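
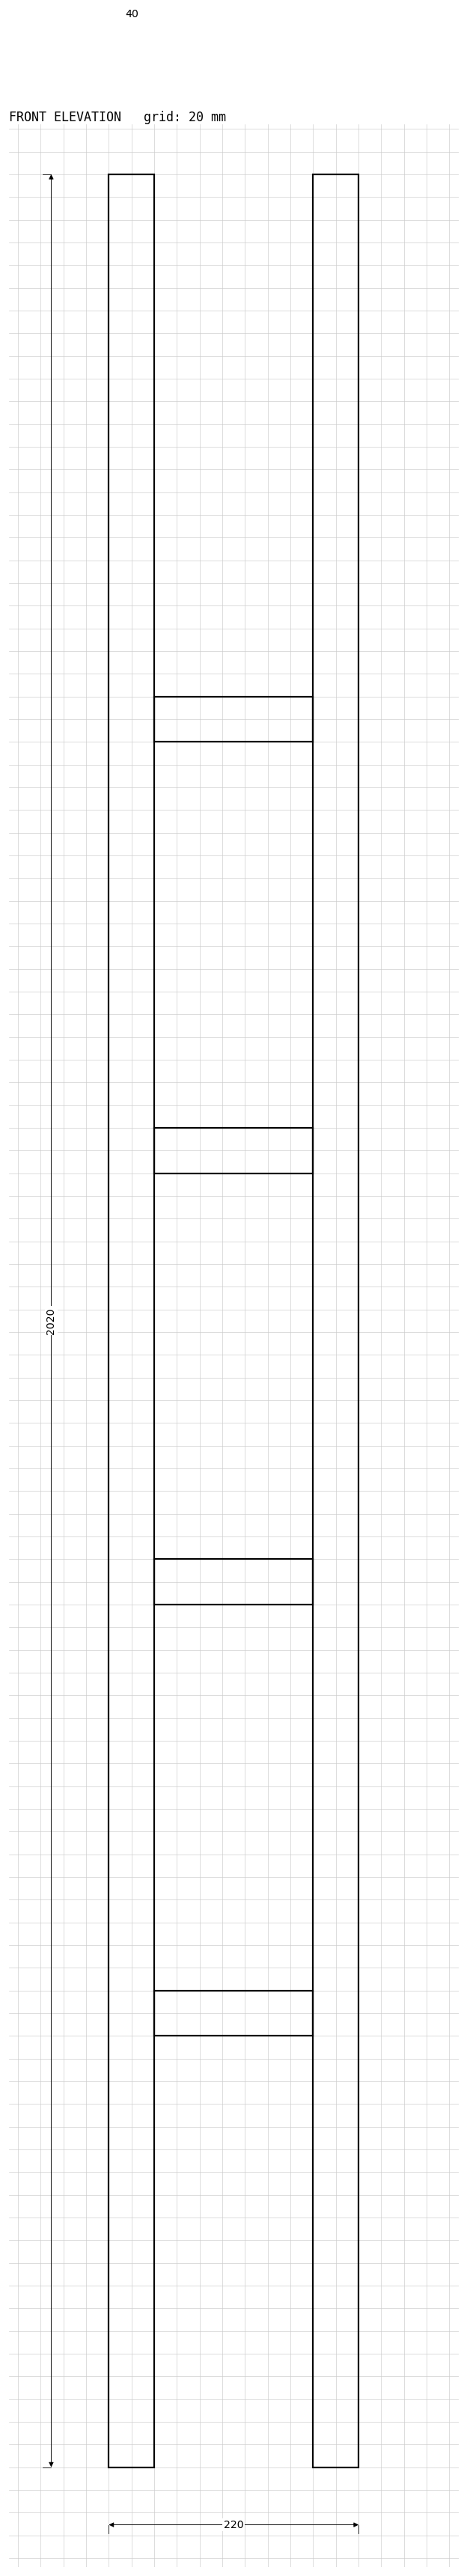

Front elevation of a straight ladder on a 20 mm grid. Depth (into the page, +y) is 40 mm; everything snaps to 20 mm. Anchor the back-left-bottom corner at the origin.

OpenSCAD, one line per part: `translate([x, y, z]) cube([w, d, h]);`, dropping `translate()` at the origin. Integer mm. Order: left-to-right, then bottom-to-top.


cube([40, 40, 2020]);
translate([40, 0, 380]) cube([140, 40, 40]);
translate([40, 0, 760]) cube([140, 40, 40]);
translate([40, 0, 1140]) cube([140, 40, 40]);
translate([40, 0, 1520]) cube([140, 40, 40]);
translate([180, 0, 0]) cube([40, 40, 2020]);


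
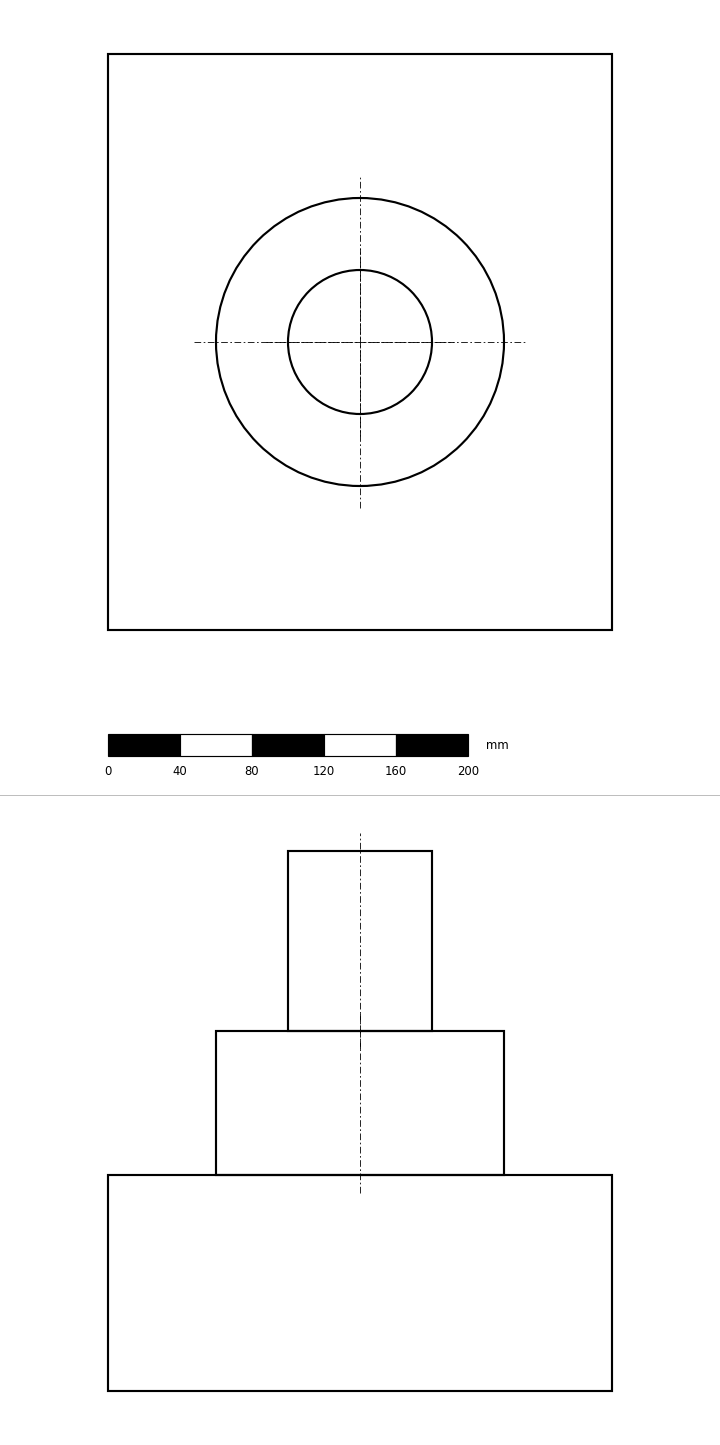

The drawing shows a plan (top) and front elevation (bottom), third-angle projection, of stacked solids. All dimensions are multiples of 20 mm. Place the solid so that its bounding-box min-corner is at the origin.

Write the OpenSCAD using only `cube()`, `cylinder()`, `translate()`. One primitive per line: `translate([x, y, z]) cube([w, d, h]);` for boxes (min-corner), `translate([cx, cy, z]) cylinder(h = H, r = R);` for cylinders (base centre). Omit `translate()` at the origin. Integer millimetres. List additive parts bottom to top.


cube([280, 320, 120]);
translate([140, 160, 120]) cylinder(h = 80, r = 80);
translate([140, 160, 200]) cylinder(h = 100, r = 40);


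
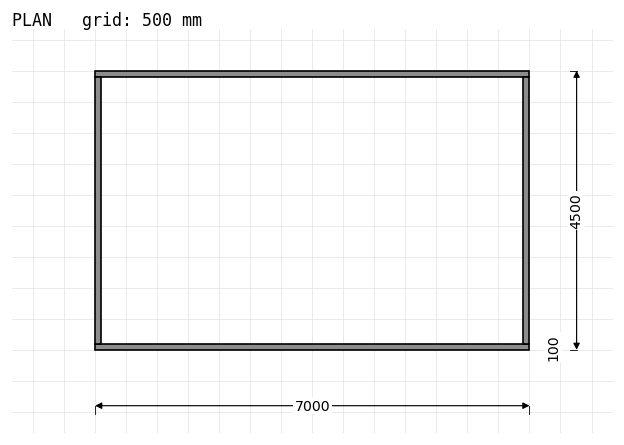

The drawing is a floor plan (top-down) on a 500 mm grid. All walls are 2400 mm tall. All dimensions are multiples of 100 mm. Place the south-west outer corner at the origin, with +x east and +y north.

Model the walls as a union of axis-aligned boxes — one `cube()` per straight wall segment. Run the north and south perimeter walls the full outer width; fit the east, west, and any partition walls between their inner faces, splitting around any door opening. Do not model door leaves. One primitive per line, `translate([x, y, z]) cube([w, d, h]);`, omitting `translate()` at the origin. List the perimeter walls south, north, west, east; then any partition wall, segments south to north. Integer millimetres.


cube([7000, 100, 2400]);
translate([0, 4400, 0]) cube([7000, 100, 2400]);
translate([0, 100, 0]) cube([100, 4300, 2400]);
translate([6900, 100, 0]) cube([100, 4300, 2400]);


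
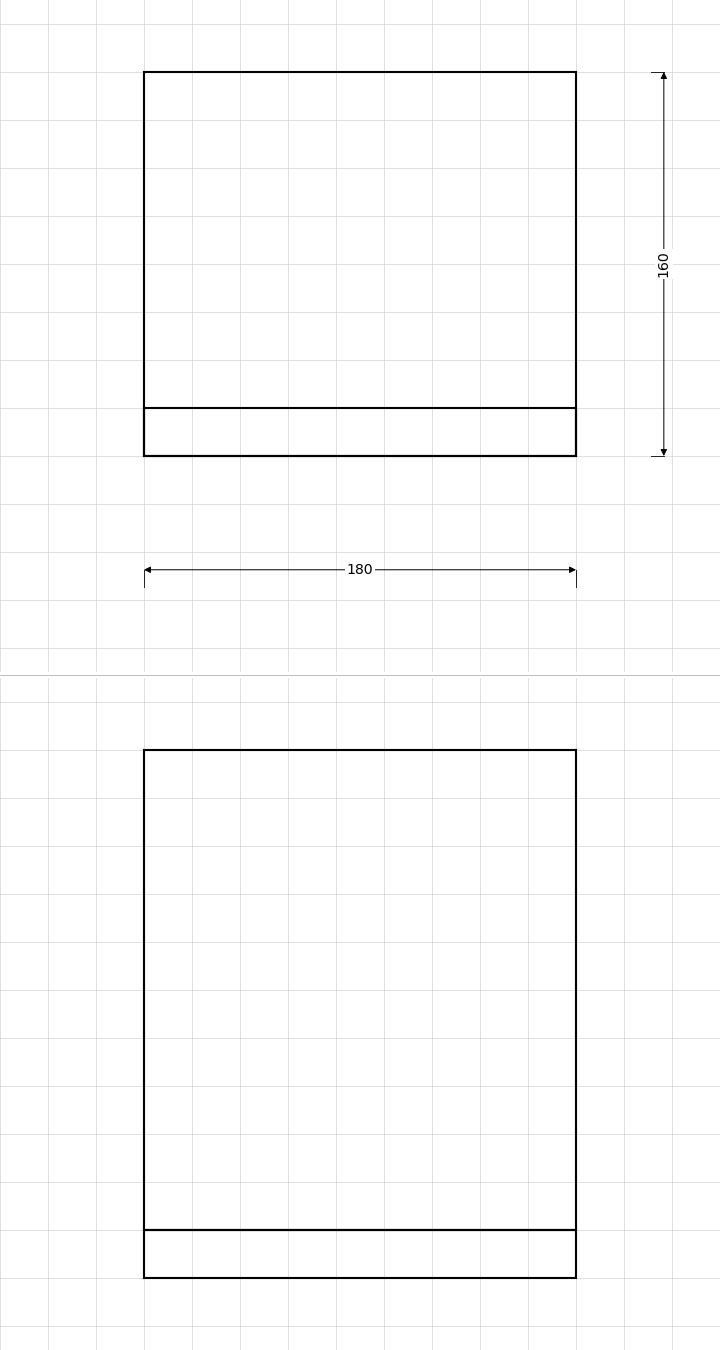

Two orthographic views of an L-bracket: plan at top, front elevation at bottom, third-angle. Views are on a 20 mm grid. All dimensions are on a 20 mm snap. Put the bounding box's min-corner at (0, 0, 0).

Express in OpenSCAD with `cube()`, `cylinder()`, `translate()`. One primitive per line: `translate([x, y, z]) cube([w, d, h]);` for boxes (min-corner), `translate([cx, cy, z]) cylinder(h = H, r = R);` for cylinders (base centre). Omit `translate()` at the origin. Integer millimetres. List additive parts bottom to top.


cube([180, 160, 20]);
translate([0, 0, 20]) cube([180, 20, 200]);


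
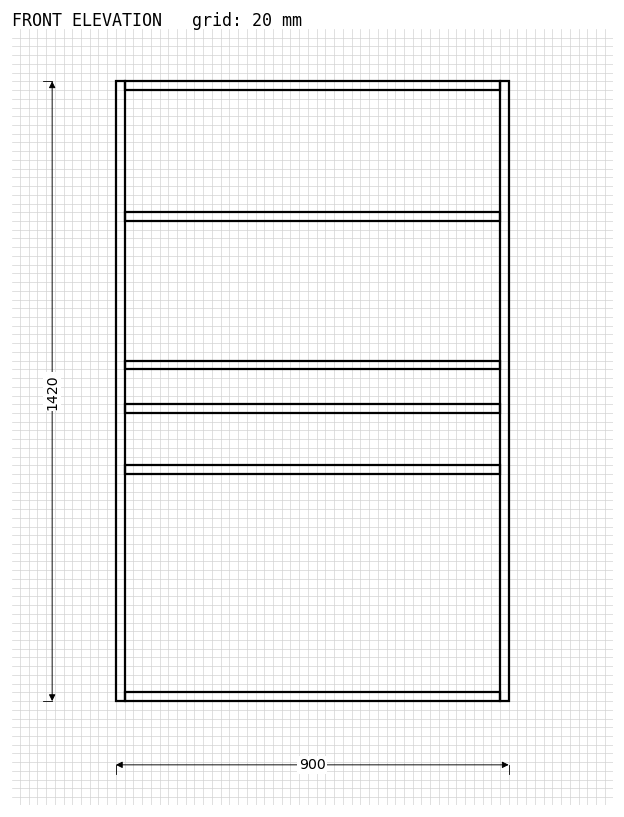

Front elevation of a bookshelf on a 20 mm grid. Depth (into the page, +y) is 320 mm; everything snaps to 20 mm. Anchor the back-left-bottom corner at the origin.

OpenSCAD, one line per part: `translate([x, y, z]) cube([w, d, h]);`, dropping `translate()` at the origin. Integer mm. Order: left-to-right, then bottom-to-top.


cube([20, 320, 1420]);
translate([20, 0, 0]) cube([860, 320, 20]);
translate([20, 0, 520]) cube([860, 320, 20]);
translate([20, 0, 660]) cube([860, 320, 20]);
translate([20, 0, 760]) cube([860, 320, 20]);
translate([20, 0, 1100]) cube([860, 320, 20]);
translate([20, 0, 1400]) cube([860, 320, 20]);
translate([880, 0, 0]) cube([20, 320, 1420]);


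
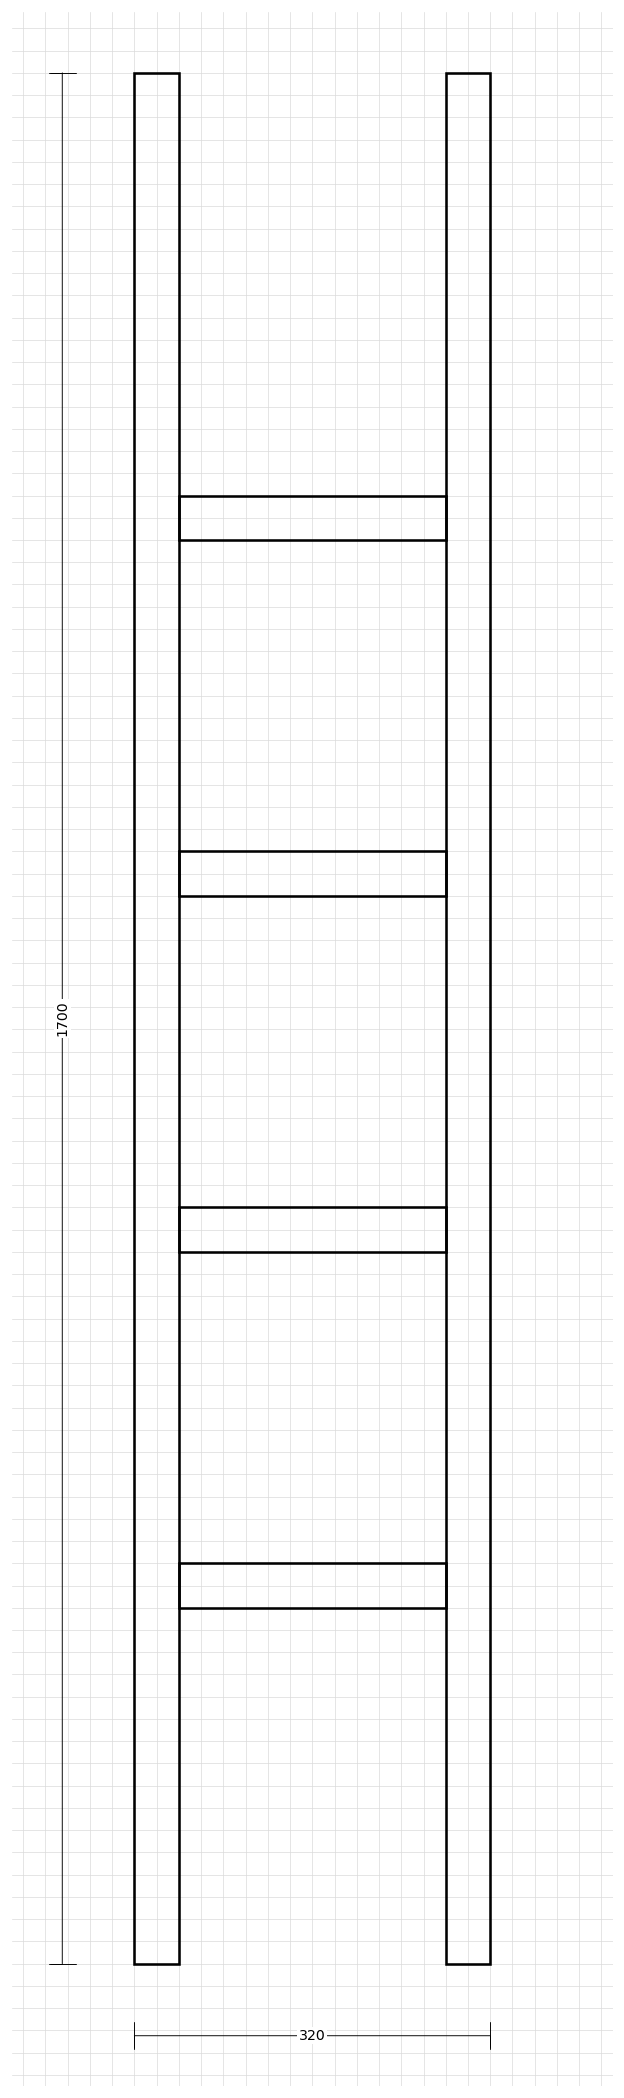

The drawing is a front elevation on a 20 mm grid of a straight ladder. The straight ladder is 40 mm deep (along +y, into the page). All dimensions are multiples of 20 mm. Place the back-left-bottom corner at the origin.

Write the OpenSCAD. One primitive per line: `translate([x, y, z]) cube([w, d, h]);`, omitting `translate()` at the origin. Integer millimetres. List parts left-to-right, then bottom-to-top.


cube([40, 40, 1700]);
translate([40, 0, 320]) cube([240, 40, 40]);
translate([40, 0, 640]) cube([240, 40, 40]);
translate([40, 0, 960]) cube([240, 40, 40]);
translate([40, 0, 1280]) cube([240, 40, 40]);
translate([280, 0, 0]) cube([40, 40, 1700]);


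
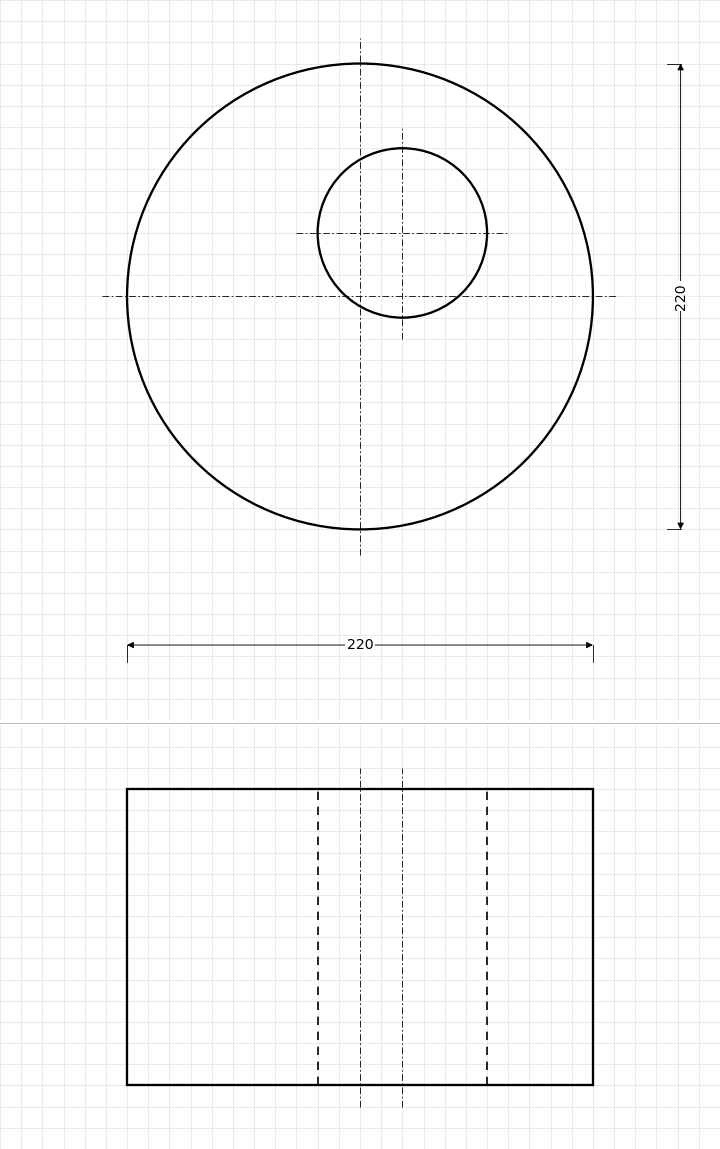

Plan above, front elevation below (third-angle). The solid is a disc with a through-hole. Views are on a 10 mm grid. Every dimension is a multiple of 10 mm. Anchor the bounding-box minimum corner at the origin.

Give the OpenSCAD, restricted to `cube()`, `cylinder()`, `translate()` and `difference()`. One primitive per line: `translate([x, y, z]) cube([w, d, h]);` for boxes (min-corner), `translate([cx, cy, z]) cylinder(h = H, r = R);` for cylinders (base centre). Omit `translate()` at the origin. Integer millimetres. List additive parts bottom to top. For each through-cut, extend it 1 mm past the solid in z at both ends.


difference() {
  translate([110, 110, 0]) cylinder(h = 140, r = 110);
  translate([130, 140, -1]) cylinder(h = 142, r = 40);
}


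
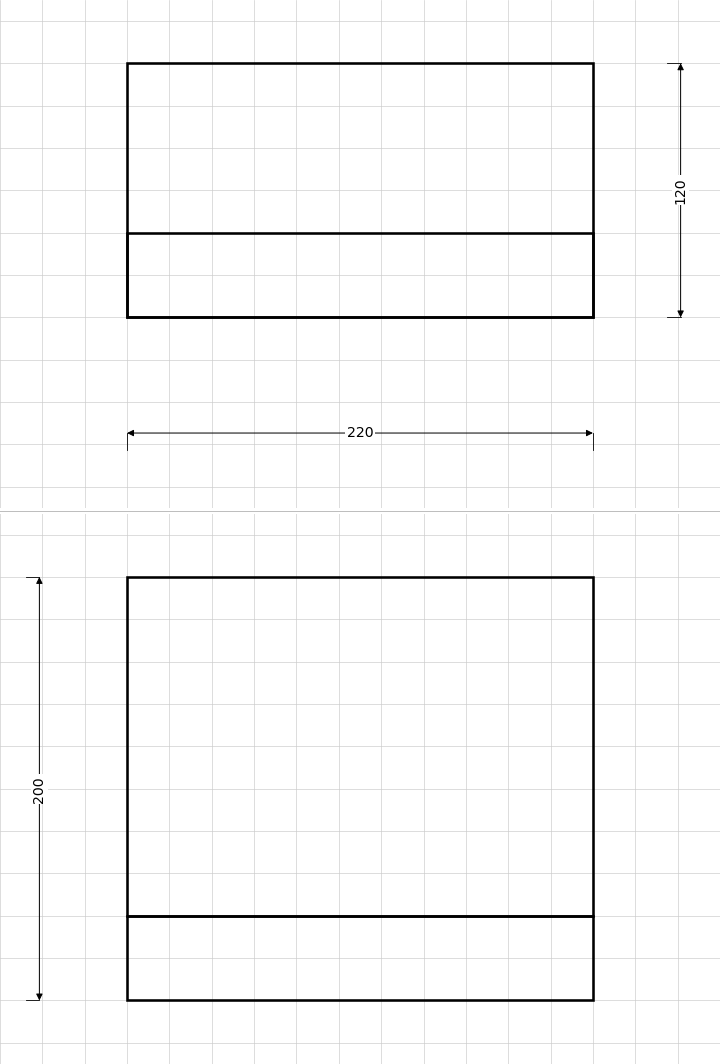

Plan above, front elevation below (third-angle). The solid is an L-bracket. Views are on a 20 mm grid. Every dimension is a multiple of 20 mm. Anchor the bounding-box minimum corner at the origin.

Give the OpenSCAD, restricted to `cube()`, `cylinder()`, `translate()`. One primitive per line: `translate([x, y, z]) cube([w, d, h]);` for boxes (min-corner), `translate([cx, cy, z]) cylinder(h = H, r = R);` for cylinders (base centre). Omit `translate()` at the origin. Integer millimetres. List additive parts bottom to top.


cube([220, 120, 40]);
translate([0, 0, 40]) cube([220, 40, 160]);


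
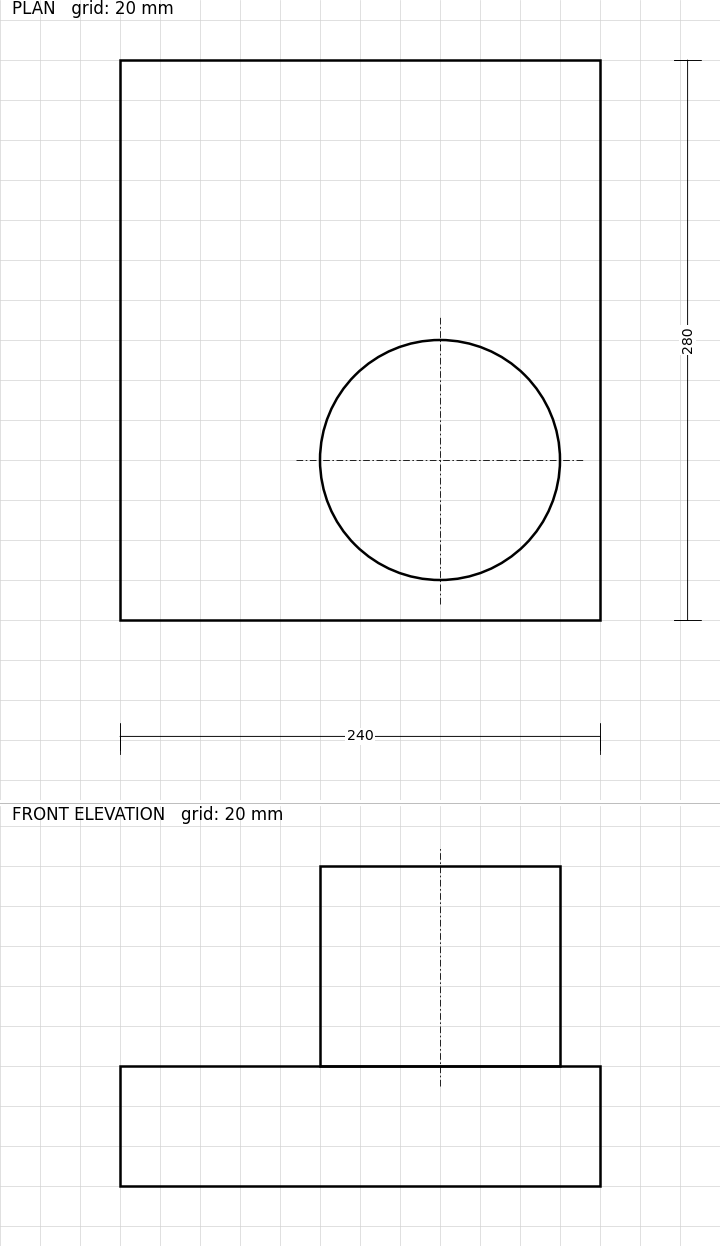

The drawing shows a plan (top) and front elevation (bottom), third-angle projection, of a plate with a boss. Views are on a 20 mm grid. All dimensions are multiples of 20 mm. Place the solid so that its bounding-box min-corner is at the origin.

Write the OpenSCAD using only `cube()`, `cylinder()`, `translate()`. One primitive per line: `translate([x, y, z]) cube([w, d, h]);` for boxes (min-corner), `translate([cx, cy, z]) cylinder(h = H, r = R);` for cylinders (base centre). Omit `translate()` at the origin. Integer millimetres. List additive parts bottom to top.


cube([240, 280, 60]);
translate([160, 80, 60]) cylinder(h = 100, r = 60);


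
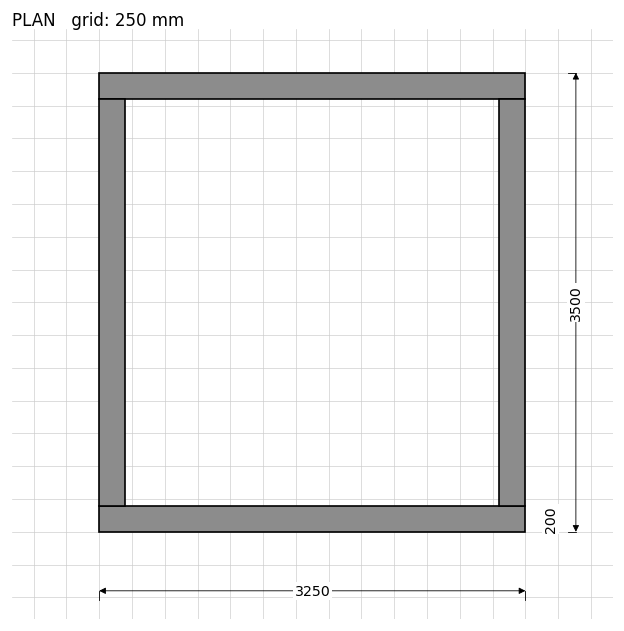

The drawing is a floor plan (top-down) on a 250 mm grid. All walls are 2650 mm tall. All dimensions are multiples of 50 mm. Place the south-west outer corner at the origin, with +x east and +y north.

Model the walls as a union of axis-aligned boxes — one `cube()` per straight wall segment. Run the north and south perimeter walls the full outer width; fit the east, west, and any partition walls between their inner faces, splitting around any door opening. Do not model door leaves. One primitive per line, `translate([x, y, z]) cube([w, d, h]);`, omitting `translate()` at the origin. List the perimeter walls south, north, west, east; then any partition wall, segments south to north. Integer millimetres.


cube([3250, 200, 2650]);
translate([0, 3300, 0]) cube([3250, 200, 2650]);
translate([0, 200, 0]) cube([200, 3100, 2650]);
translate([3050, 200, 0]) cube([200, 3100, 2650]);


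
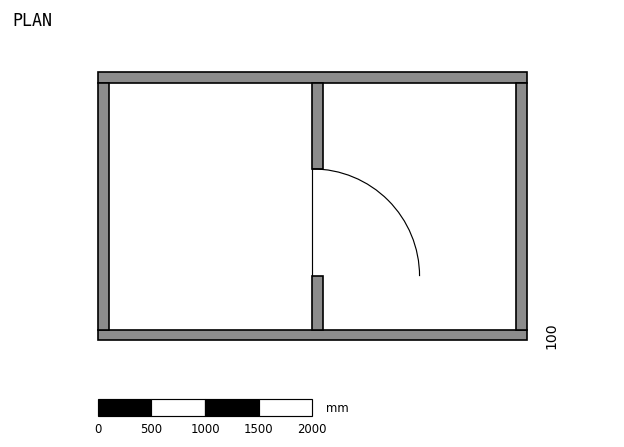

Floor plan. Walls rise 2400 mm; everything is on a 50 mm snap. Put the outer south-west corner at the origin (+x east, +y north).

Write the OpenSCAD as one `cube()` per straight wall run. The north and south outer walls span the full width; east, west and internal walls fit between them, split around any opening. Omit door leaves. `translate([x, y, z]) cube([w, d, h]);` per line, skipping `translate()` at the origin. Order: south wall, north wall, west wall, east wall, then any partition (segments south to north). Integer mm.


cube([4000, 100, 2400]);
translate([0, 2400, 0]) cube([4000, 100, 2400]);
translate([0, 100, 0]) cube([100, 2300, 2400]);
translate([3900, 100, 0]) cube([100, 2300, 2400]);
translate([2000, 100, 0]) cube([100, 500, 2400]);
translate([2000, 1600, 0]) cube([100, 800, 2400]);


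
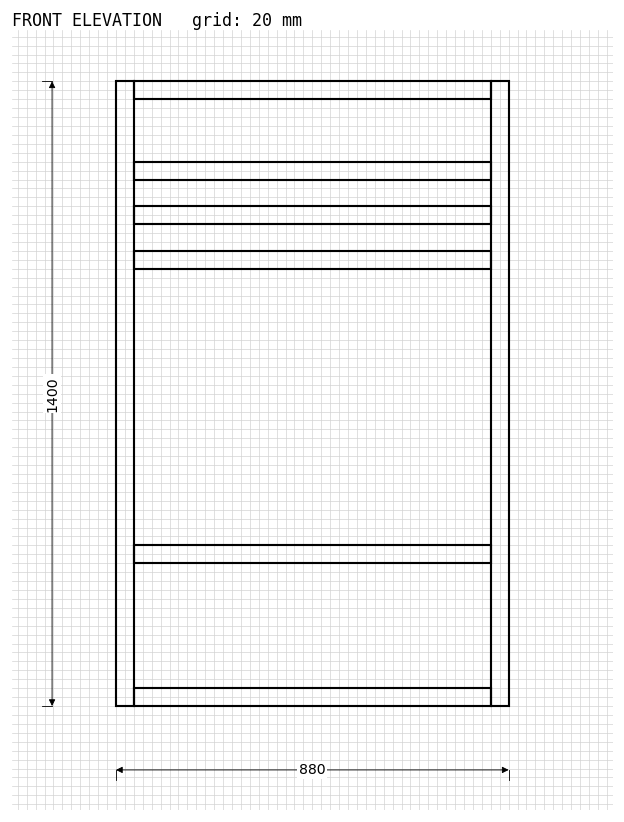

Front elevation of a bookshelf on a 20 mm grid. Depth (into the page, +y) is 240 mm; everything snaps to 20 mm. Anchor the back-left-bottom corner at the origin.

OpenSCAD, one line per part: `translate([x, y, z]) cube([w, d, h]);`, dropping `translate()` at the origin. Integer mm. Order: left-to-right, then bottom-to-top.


cube([40, 240, 1400]);
translate([40, 0, 0]) cube([800, 240, 40]);
translate([40, 0, 320]) cube([800, 240, 40]);
translate([40, 0, 980]) cube([800, 240, 40]);
translate([40, 0, 1080]) cube([800, 240, 40]);
translate([40, 0, 1180]) cube([800, 240, 40]);
translate([40, 0, 1360]) cube([800, 240, 40]);
translate([840, 0, 0]) cube([40, 240, 1400]);


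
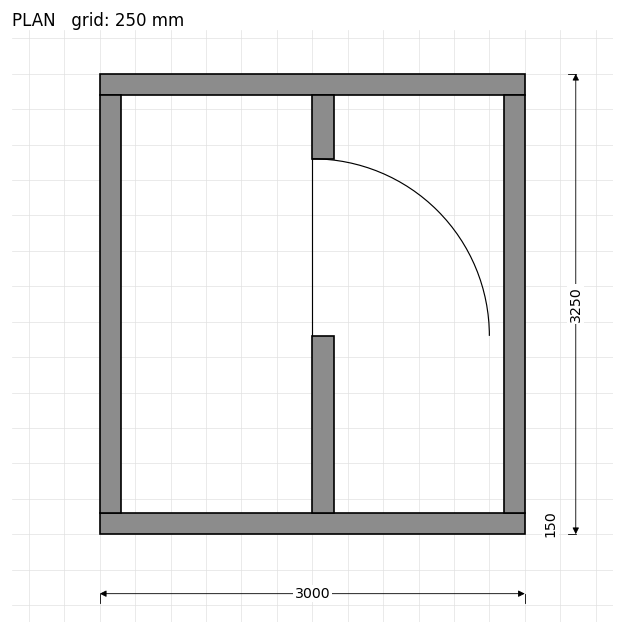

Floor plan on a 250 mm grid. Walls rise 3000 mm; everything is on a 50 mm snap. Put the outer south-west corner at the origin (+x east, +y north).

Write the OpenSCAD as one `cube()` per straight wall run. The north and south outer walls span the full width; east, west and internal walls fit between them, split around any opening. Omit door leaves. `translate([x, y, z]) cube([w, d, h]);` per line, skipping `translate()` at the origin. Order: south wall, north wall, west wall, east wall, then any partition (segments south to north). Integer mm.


cube([3000, 150, 3000]);
translate([0, 3100, 0]) cube([3000, 150, 3000]);
translate([0, 150, 0]) cube([150, 2950, 3000]);
translate([2850, 150, 0]) cube([150, 2950, 3000]);
translate([1500, 150, 0]) cube([150, 1250, 3000]);
translate([1500, 2650, 0]) cube([150, 450, 3000]);


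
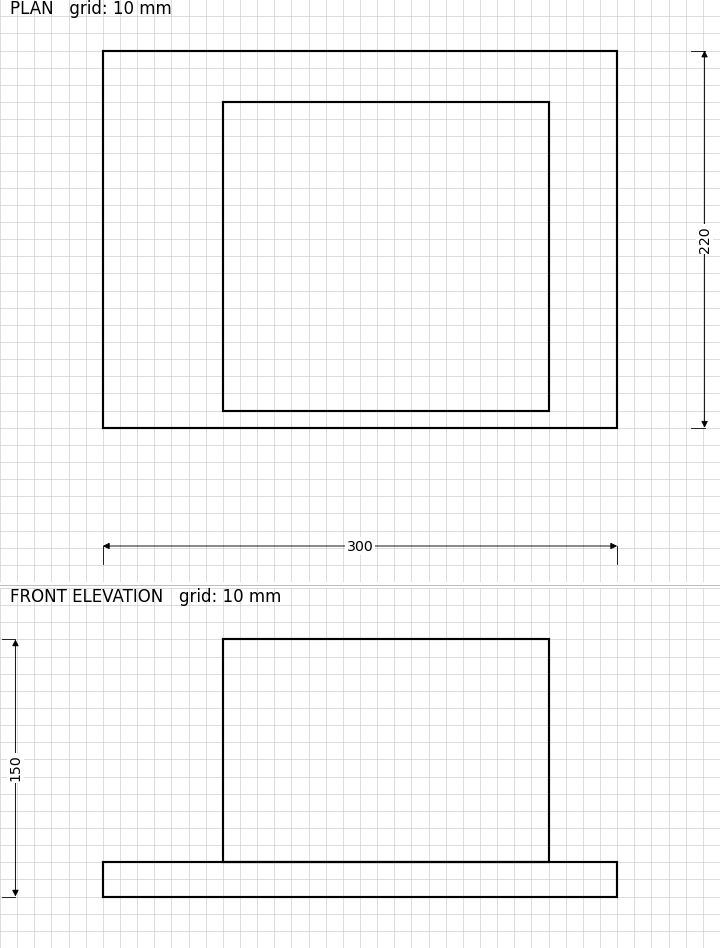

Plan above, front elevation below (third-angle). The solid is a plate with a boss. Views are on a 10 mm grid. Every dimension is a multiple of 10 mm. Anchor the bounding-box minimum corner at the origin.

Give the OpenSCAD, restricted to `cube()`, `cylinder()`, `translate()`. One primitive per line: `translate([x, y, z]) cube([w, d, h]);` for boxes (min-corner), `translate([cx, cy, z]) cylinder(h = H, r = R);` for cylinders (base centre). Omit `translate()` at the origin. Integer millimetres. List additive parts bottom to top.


cube([300, 220, 20]);
translate([70, 10, 20]) cube([190, 180, 130]);


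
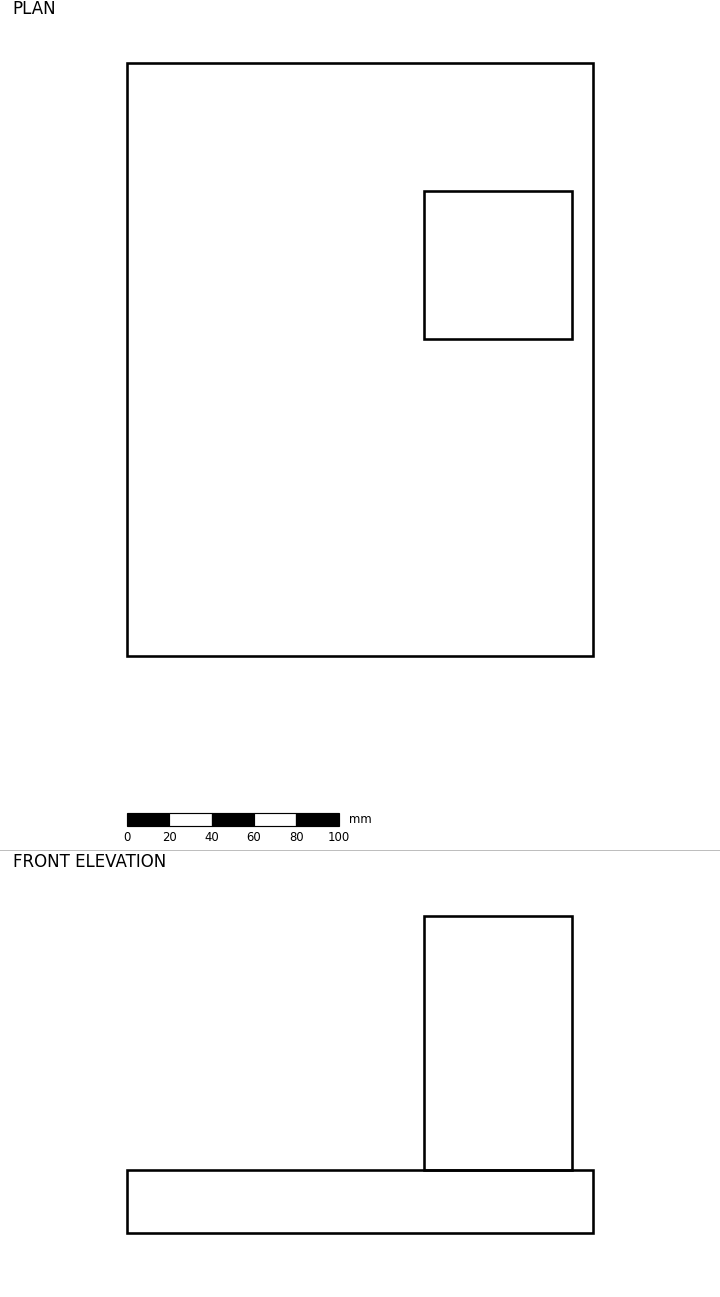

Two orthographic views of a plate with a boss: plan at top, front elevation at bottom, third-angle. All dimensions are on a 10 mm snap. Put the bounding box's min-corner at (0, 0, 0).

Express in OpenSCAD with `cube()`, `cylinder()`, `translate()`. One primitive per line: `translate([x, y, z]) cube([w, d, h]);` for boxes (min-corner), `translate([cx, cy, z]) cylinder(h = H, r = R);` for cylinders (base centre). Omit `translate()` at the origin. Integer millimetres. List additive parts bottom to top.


cube([220, 280, 30]);
translate([140, 150, 30]) cube([70, 70, 120]);


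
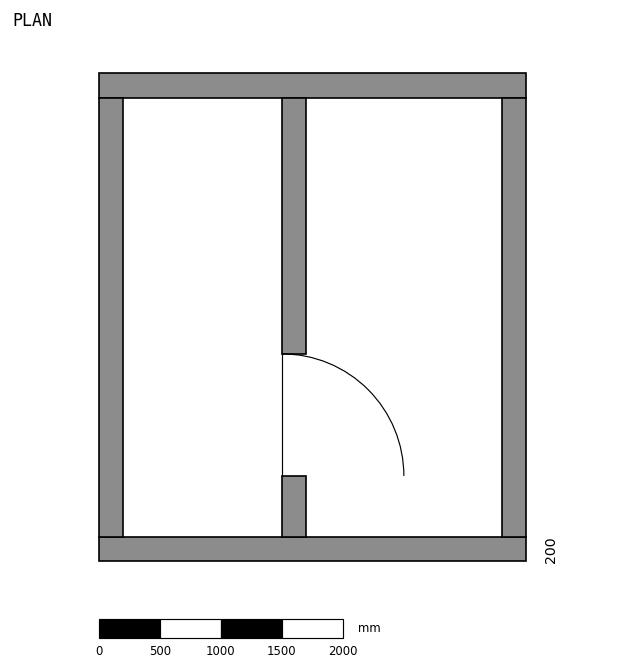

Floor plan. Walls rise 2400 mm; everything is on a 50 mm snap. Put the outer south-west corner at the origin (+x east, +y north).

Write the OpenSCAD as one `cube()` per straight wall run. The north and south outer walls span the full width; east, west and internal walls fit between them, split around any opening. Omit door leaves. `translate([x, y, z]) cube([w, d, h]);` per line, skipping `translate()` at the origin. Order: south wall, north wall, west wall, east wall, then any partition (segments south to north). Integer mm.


cube([3500, 200, 2400]);
translate([0, 3800, 0]) cube([3500, 200, 2400]);
translate([0, 200, 0]) cube([200, 3600, 2400]);
translate([3300, 200, 0]) cube([200, 3600, 2400]);
translate([1500, 200, 0]) cube([200, 500, 2400]);
translate([1500, 1700, 0]) cube([200, 2100, 2400]);


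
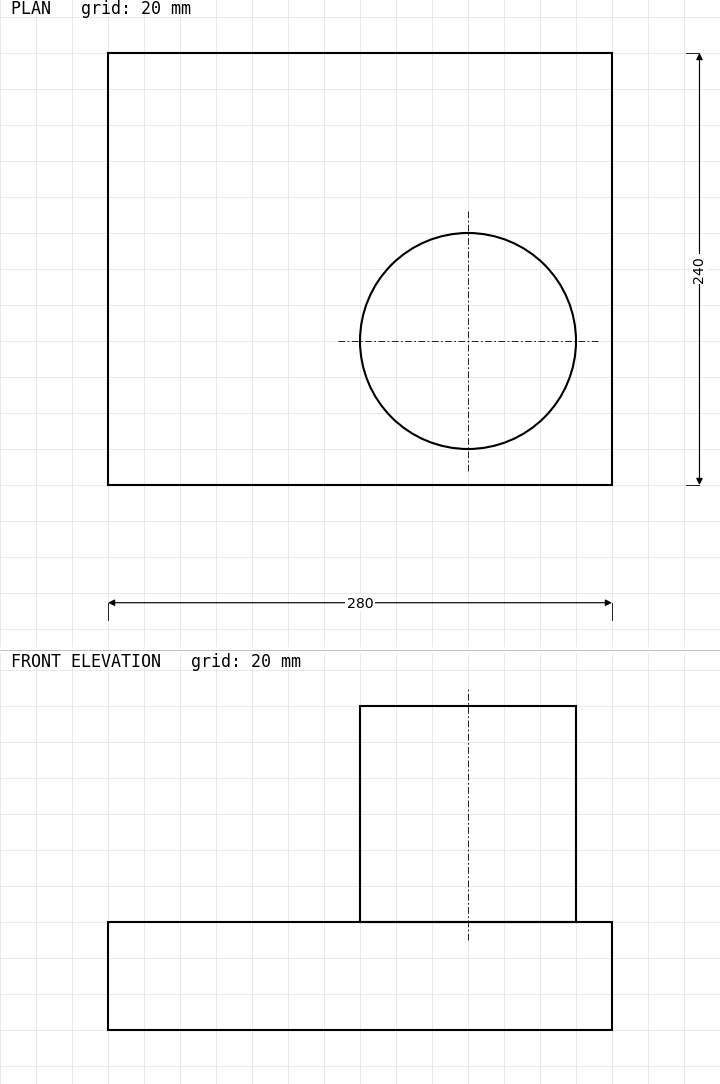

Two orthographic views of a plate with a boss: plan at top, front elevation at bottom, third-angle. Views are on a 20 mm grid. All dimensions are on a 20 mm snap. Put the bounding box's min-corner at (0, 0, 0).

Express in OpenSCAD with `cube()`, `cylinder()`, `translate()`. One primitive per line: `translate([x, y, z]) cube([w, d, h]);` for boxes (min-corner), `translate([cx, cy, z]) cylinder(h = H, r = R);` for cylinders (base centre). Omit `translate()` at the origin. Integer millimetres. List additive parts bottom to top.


cube([280, 240, 60]);
translate([200, 80, 60]) cylinder(h = 120, r = 60);


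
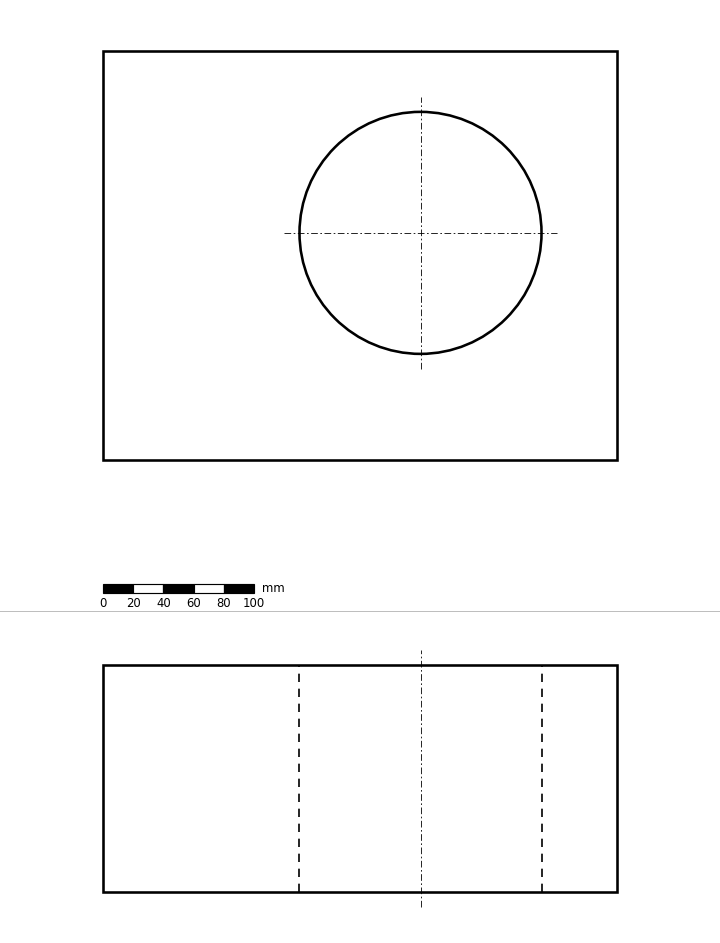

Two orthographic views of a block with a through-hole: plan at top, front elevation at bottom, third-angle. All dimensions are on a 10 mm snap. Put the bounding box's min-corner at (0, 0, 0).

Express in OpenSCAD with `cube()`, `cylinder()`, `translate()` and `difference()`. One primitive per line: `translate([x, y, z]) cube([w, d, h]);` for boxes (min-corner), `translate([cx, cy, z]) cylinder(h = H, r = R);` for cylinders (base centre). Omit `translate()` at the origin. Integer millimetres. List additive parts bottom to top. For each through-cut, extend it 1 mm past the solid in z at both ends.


difference() {
  cube([340, 270, 150]);
  translate([210, 150, -1]) cylinder(h = 152, r = 80);
}


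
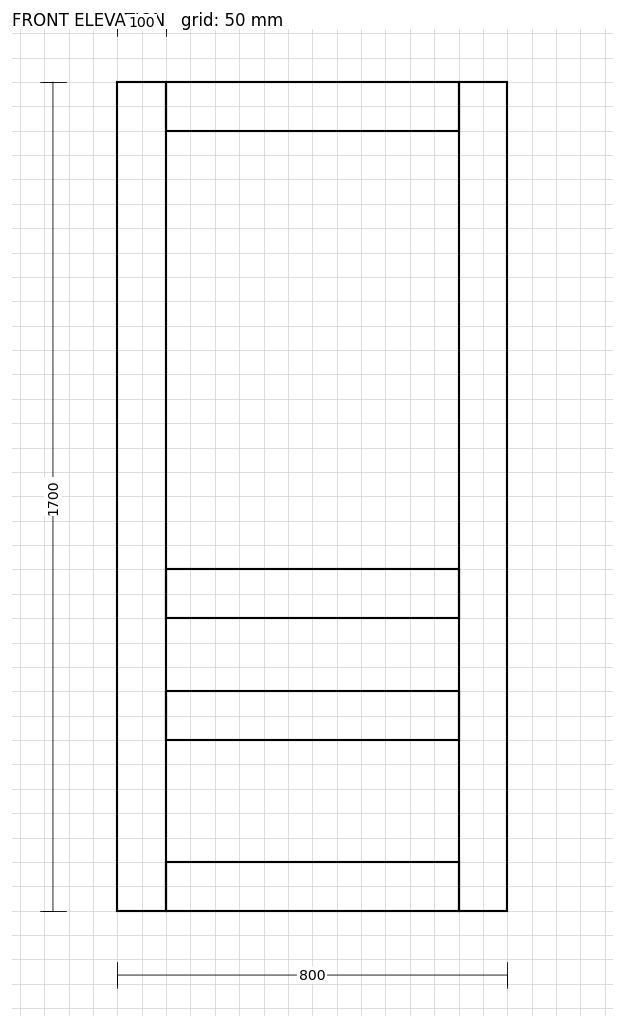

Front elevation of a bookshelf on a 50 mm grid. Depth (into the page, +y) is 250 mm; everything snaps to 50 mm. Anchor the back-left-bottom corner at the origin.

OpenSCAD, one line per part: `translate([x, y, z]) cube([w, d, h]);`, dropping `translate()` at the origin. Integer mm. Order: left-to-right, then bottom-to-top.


cube([100, 250, 1700]);
translate([100, 0, 0]) cube([600, 250, 100]);
translate([100, 0, 350]) cube([600, 250, 100]);
translate([100, 0, 600]) cube([600, 250, 100]);
translate([100, 0, 1600]) cube([600, 250, 100]);
translate([700, 0, 0]) cube([100, 250, 1700]);


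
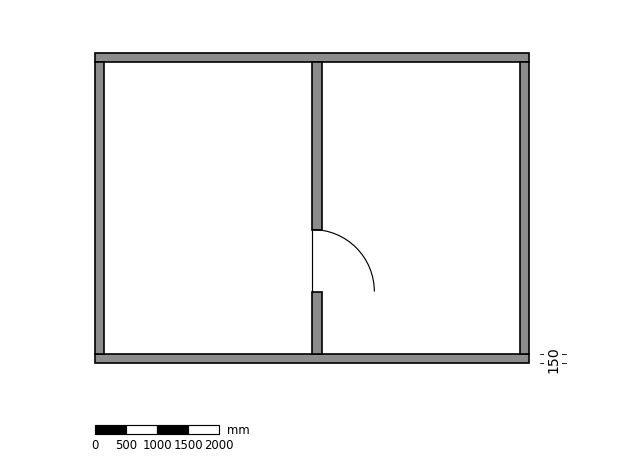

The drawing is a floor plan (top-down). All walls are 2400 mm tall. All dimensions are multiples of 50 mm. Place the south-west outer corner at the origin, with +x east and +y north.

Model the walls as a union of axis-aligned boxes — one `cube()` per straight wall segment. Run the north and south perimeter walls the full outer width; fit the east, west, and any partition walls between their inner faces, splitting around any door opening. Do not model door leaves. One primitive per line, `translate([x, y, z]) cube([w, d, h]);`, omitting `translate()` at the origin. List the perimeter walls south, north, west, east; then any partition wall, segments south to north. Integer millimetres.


cube([7000, 150, 2400]);
translate([0, 4850, 0]) cube([7000, 150, 2400]);
translate([0, 150, 0]) cube([150, 4700, 2400]);
translate([6850, 150, 0]) cube([150, 4700, 2400]);
translate([3500, 150, 0]) cube([150, 1000, 2400]);
translate([3500, 2150, 0]) cube([150, 2700, 2400]);


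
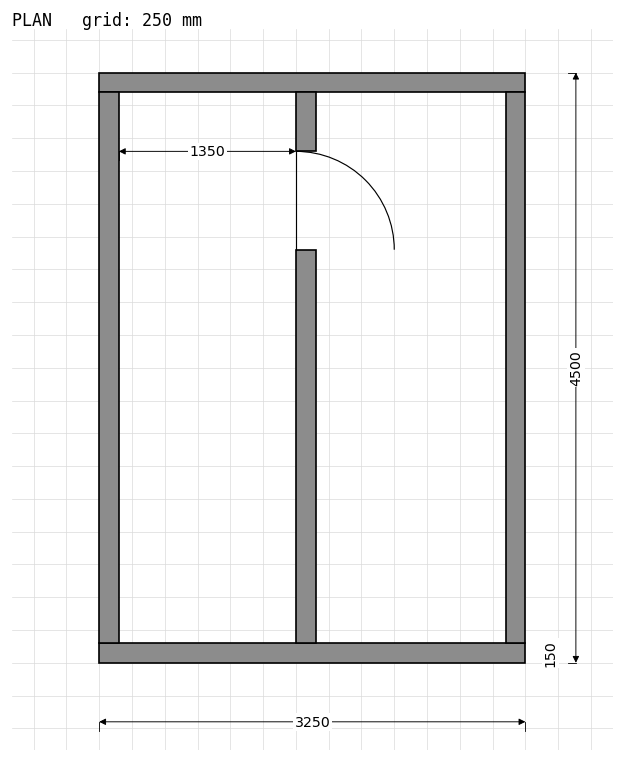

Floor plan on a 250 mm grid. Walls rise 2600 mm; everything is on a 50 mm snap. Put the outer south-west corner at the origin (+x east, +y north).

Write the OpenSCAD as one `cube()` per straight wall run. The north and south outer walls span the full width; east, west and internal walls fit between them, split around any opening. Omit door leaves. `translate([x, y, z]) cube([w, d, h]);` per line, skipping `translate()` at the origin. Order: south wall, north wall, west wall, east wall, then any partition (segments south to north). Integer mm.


cube([3250, 150, 2600]);
translate([0, 4350, 0]) cube([3250, 150, 2600]);
translate([0, 150, 0]) cube([150, 4200, 2600]);
translate([3100, 150, 0]) cube([150, 4200, 2600]);
translate([1500, 150, 0]) cube([150, 3000, 2600]);
translate([1500, 3900, 0]) cube([150, 450, 2600]);


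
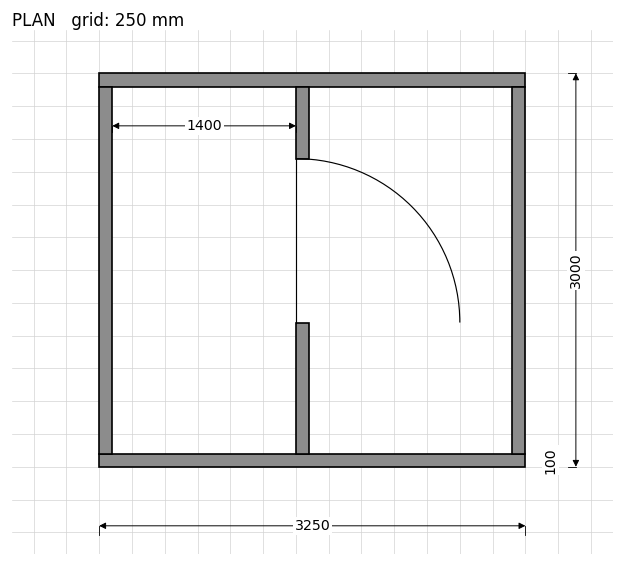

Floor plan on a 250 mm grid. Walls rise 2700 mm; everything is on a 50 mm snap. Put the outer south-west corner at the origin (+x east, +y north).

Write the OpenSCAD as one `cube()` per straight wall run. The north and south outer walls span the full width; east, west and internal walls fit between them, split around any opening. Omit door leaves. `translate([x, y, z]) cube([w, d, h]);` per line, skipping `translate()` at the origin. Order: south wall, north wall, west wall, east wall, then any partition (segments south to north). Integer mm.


cube([3250, 100, 2700]);
translate([0, 2900, 0]) cube([3250, 100, 2700]);
translate([0, 100, 0]) cube([100, 2800, 2700]);
translate([3150, 100, 0]) cube([100, 2800, 2700]);
translate([1500, 100, 0]) cube([100, 1000, 2700]);
translate([1500, 2350, 0]) cube([100, 550, 2700]);


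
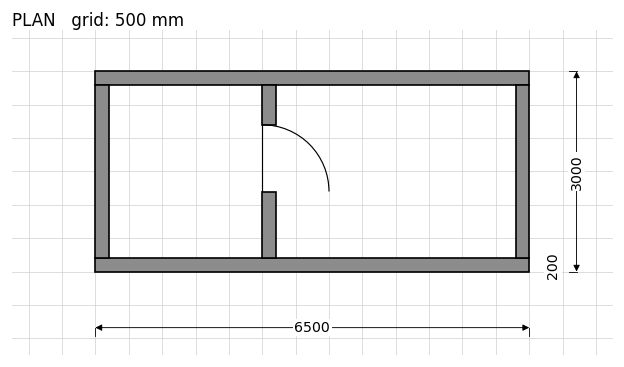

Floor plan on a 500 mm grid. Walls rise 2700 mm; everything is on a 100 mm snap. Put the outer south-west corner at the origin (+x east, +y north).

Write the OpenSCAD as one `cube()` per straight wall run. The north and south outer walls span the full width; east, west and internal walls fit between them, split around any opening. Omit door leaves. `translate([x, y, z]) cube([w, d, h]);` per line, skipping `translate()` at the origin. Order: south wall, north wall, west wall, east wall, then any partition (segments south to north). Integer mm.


cube([6500, 200, 2700]);
translate([0, 2800, 0]) cube([6500, 200, 2700]);
translate([0, 200, 0]) cube([200, 2600, 2700]);
translate([6300, 200, 0]) cube([200, 2600, 2700]);
translate([2500, 200, 0]) cube([200, 1000, 2700]);
translate([2500, 2200, 0]) cube([200, 600, 2700]);


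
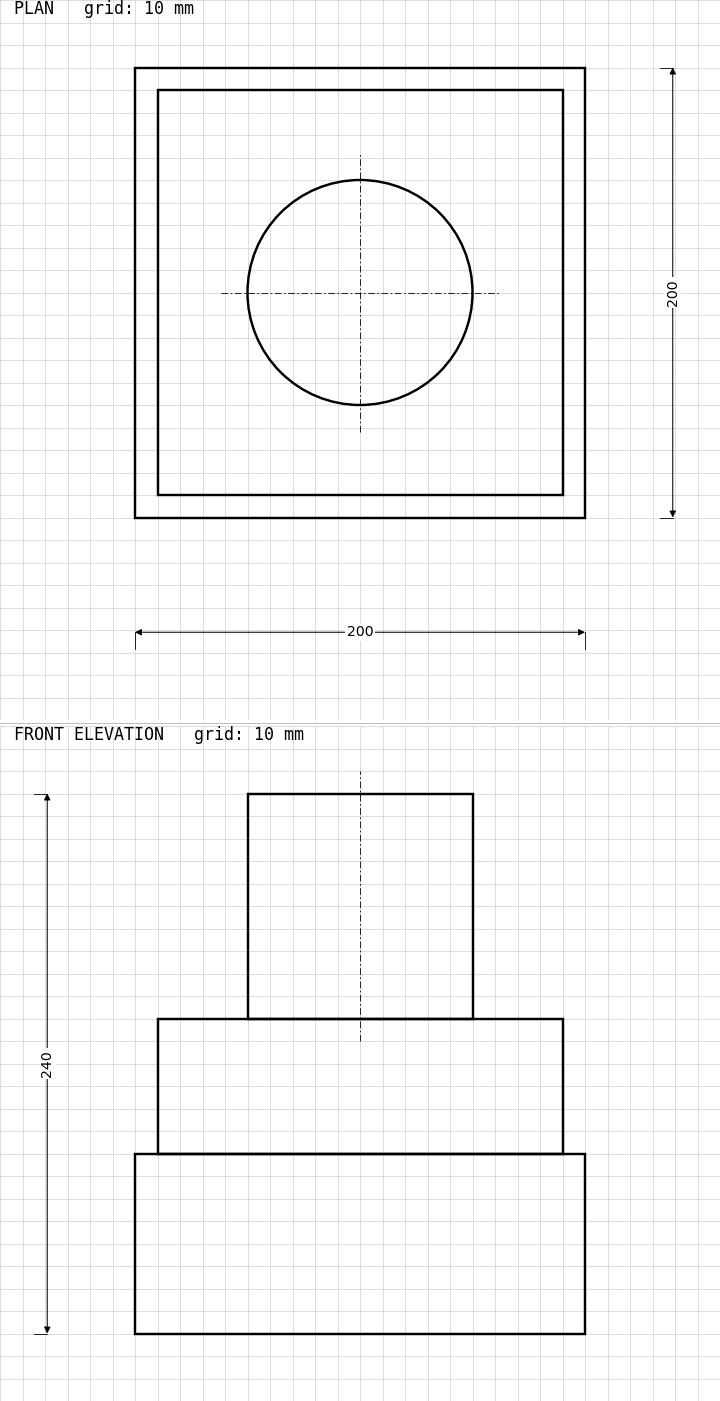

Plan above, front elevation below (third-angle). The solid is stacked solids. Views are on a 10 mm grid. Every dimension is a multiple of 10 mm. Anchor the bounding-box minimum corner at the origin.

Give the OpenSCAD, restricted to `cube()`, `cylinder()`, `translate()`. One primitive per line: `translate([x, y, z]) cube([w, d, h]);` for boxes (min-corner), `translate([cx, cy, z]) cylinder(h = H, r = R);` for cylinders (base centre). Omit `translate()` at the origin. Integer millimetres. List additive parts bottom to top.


cube([200, 200, 80]);
translate([10, 10, 80]) cube([180, 180, 60]);
translate([100, 100, 140]) cylinder(h = 100, r = 50);


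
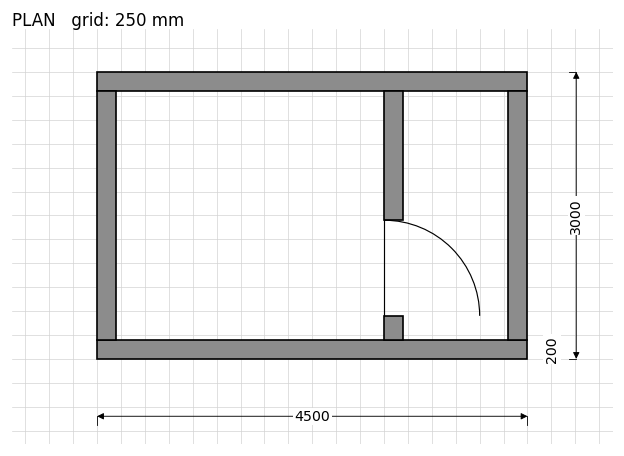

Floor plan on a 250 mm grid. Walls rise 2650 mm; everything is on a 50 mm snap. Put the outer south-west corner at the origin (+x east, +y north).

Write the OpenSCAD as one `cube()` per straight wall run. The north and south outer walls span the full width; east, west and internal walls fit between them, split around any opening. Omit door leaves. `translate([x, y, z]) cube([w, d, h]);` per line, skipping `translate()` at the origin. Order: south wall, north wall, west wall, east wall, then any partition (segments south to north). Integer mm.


cube([4500, 200, 2650]);
translate([0, 2800, 0]) cube([4500, 200, 2650]);
translate([0, 200, 0]) cube([200, 2600, 2650]);
translate([4300, 200, 0]) cube([200, 2600, 2650]);
translate([3000, 200, 0]) cube([200, 250, 2650]);
translate([3000, 1450, 0]) cube([200, 1350, 2650]);


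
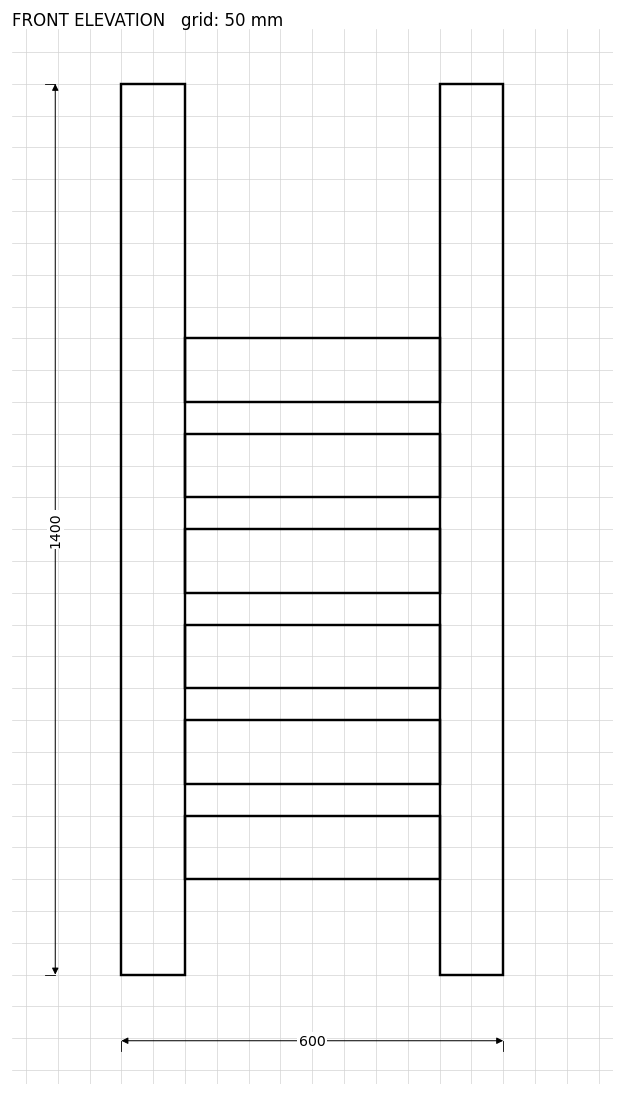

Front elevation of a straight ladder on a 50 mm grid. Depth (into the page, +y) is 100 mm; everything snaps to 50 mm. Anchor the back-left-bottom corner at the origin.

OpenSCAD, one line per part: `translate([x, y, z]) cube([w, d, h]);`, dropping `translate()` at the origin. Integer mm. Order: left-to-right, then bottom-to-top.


cube([100, 100, 1400]);
translate([100, 0, 150]) cube([400, 100, 100]);
translate([100, 0, 300]) cube([400, 100, 100]);
translate([100, 0, 450]) cube([400, 100, 100]);
translate([100, 0, 600]) cube([400, 100, 100]);
translate([100, 0, 750]) cube([400, 100, 100]);
translate([100, 0, 900]) cube([400, 100, 100]);
translate([500, 0, 0]) cube([100, 100, 1400]);


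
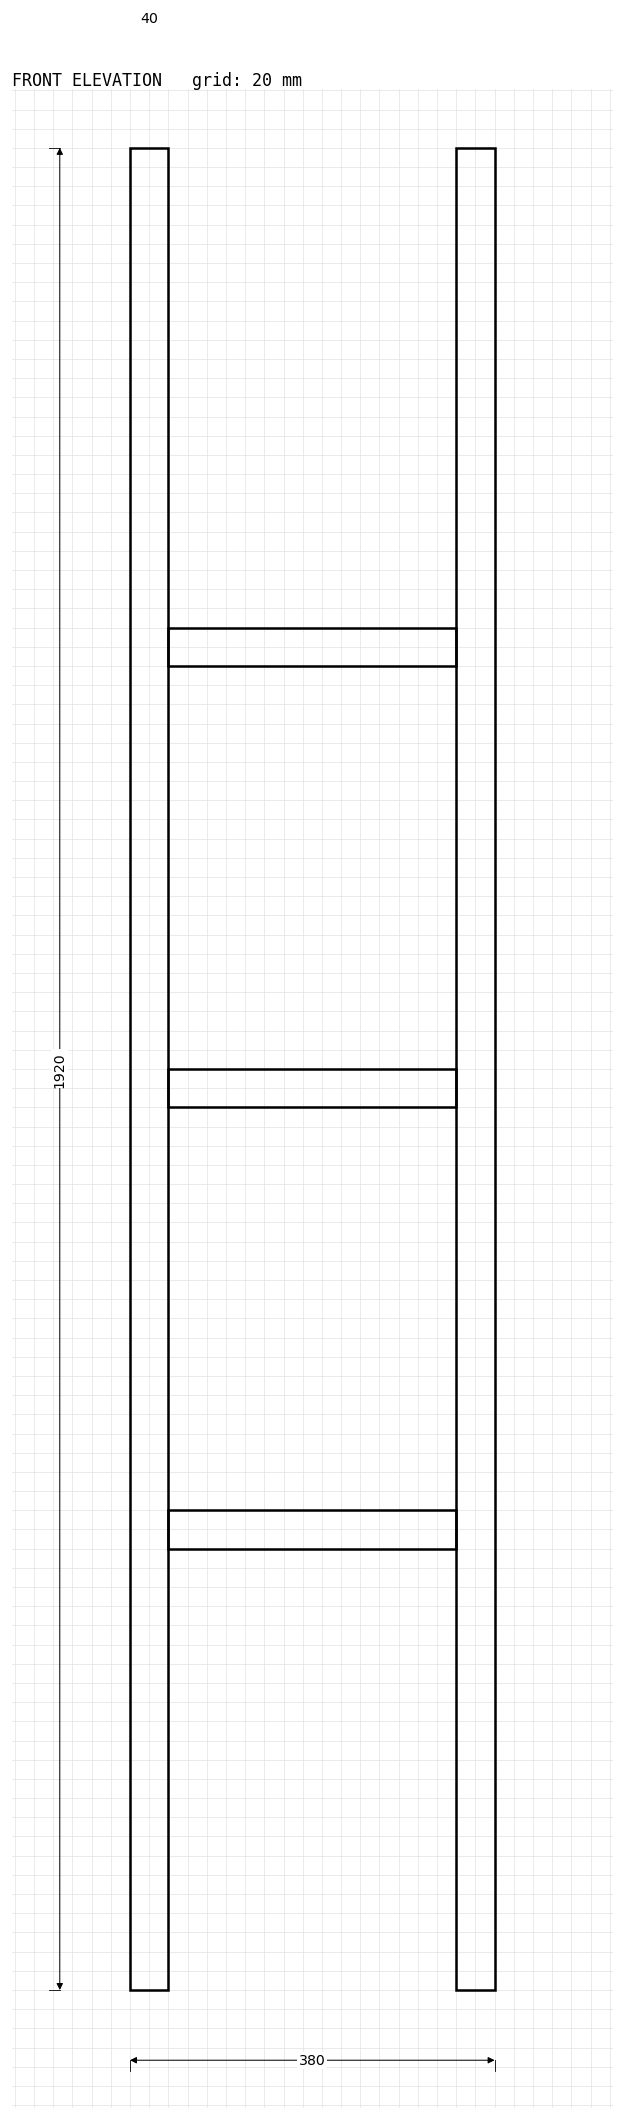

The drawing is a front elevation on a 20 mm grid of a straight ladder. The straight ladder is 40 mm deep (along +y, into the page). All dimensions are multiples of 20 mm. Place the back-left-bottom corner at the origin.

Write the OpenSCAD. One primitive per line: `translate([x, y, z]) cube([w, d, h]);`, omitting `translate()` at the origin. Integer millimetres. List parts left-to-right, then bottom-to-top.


cube([40, 40, 1920]);
translate([40, 0, 460]) cube([300, 40, 40]);
translate([40, 0, 920]) cube([300, 40, 40]);
translate([40, 0, 1380]) cube([300, 40, 40]);
translate([340, 0, 0]) cube([40, 40, 1920]);


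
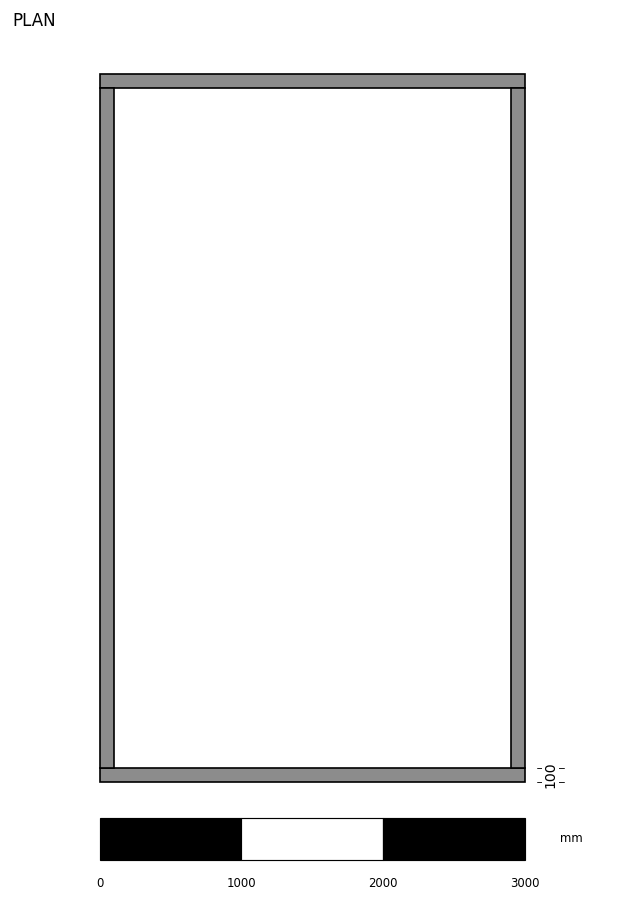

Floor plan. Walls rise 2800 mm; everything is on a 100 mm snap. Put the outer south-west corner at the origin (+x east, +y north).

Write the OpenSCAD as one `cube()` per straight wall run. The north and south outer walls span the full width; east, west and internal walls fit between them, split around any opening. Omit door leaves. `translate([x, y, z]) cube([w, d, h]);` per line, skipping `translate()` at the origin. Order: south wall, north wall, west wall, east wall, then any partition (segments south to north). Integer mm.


cube([3000, 100, 2800]);
translate([0, 4900, 0]) cube([3000, 100, 2800]);
translate([0, 100, 0]) cube([100, 4800, 2800]);
translate([2900, 100, 0]) cube([100, 4800, 2800]);


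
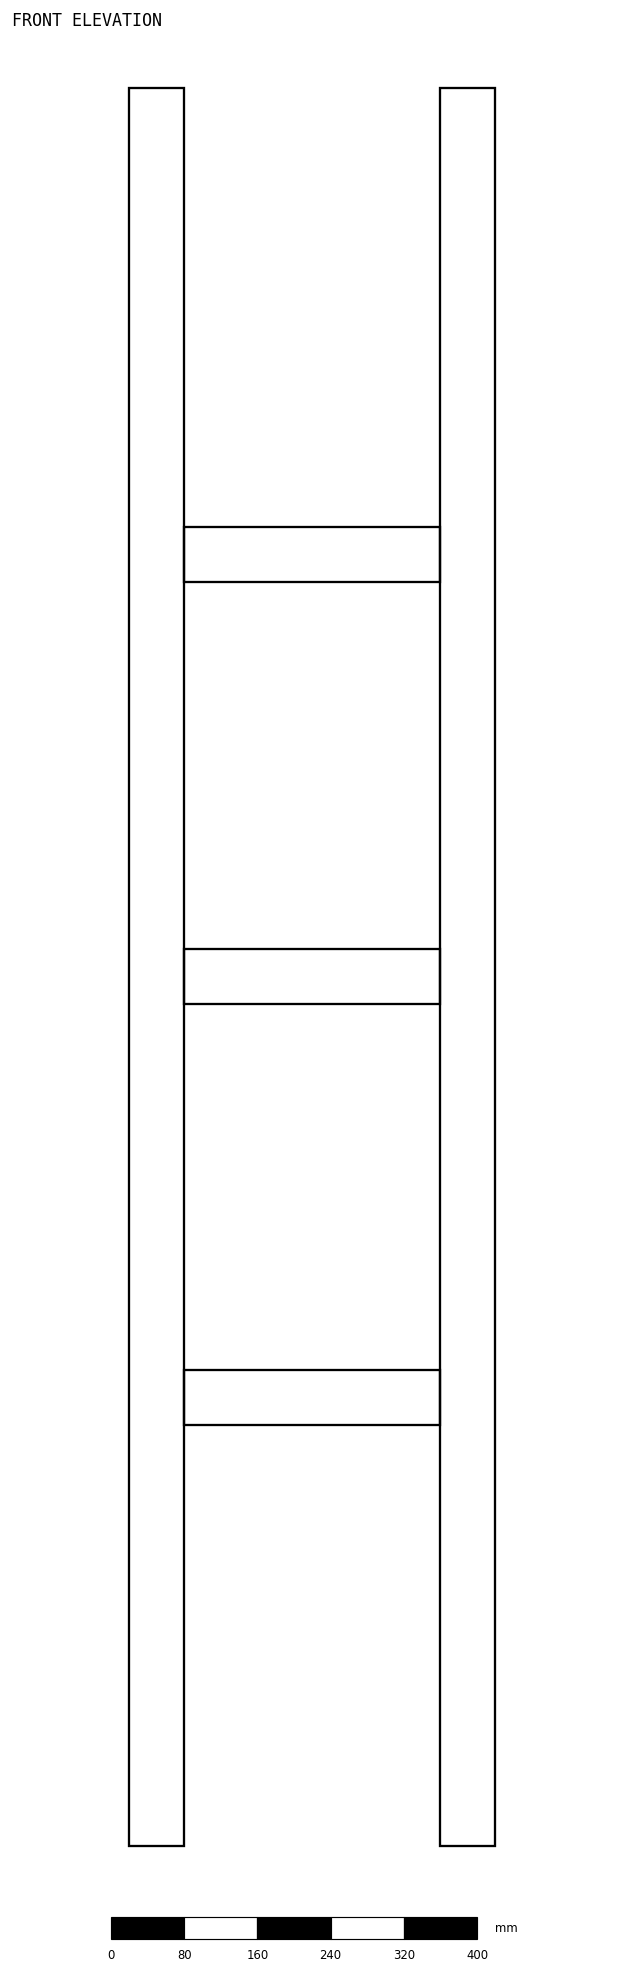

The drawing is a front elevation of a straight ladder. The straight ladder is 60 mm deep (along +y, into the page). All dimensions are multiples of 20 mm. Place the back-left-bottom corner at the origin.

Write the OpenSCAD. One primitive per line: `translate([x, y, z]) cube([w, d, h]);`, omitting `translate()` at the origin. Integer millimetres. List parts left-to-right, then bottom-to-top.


cube([60, 60, 1920]);
translate([60, 0, 460]) cube([280, 60, 60]);
translate([60, 0, 920]) cube([280, 60, 60]);
translate([60, 0, 1380]) cube([280, 60, 60]);
translate([340, 0, 0]) cube([60, 60, 1920]);


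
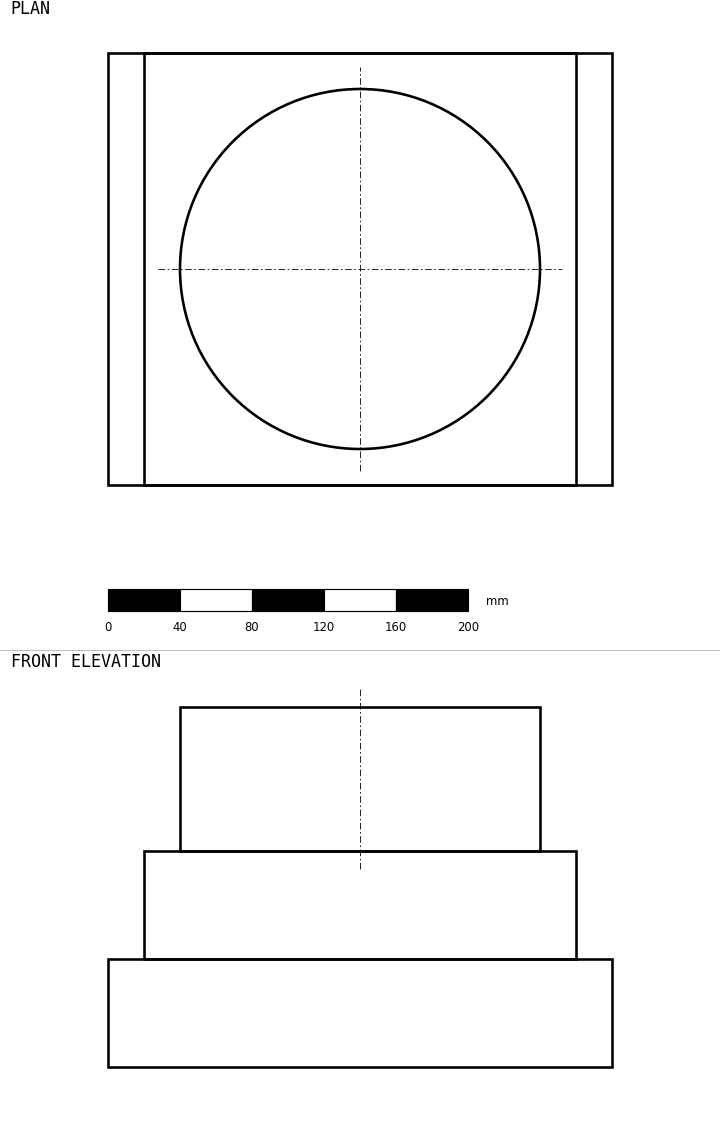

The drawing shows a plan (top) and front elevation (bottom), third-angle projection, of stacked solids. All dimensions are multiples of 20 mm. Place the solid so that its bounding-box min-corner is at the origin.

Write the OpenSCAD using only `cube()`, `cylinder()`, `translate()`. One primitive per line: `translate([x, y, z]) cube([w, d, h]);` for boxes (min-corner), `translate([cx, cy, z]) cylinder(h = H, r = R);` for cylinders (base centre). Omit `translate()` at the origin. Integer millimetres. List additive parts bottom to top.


cube([280, 240, 60]);
translate([20, 0, 60]) cube([240, 240, 60]);
translate([140, 120, 120]) cylinder(h = 80, r = 100);


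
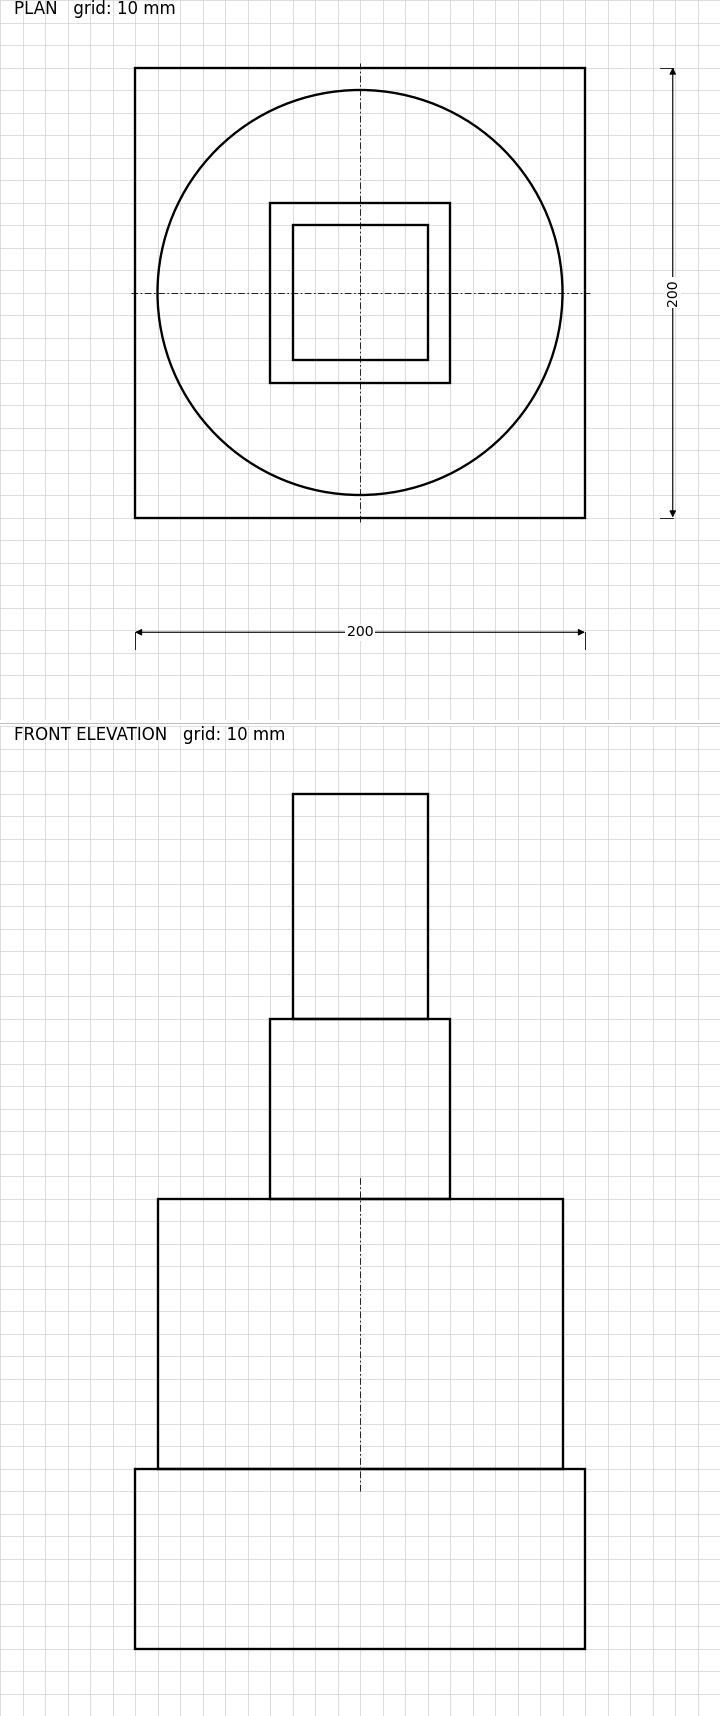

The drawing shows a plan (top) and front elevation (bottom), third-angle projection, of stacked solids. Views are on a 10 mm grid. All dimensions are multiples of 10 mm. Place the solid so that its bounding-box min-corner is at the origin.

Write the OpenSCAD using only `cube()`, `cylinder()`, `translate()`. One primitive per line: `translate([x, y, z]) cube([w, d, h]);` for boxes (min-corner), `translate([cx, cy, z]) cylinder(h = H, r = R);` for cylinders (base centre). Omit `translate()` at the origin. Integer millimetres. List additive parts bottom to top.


cube([200, 200, 80]);
translate([100, 100, 80]) cylinder(h = 120, r = 90);
translate([60, 60, 200]) cube([80, 80, 80]);
translate([70, 70, 280]) cube([60, 60, 100]);


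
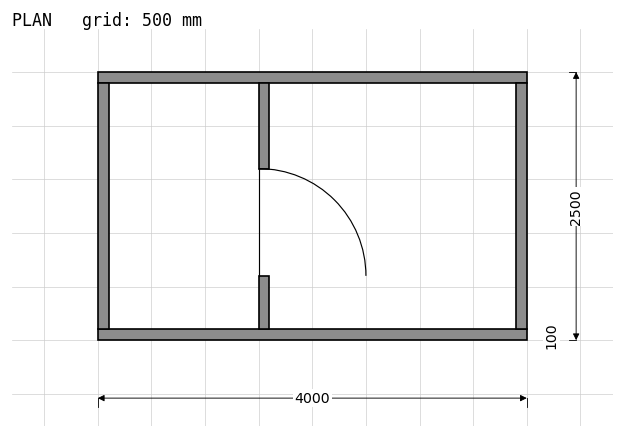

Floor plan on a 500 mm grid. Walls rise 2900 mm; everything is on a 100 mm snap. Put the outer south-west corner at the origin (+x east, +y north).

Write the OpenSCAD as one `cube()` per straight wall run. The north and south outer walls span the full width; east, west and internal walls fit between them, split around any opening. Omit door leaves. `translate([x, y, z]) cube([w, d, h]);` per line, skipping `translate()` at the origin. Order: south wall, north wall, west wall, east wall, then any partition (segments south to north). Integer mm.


cube([4000, 100, 2900]);
translate([0, 2400, 0]) cube([4000, 100, 2900]);
translate([0, 100, 0]) cube([100, 2300, 2900]);
translate([3900, 100, 0]) cube([100, 2300, 2900]);
translate([1500, 100, 0]) cube([100, 500, 2900]);
translate([1500, 1600, 0]) cube([100, 800, 2900]);


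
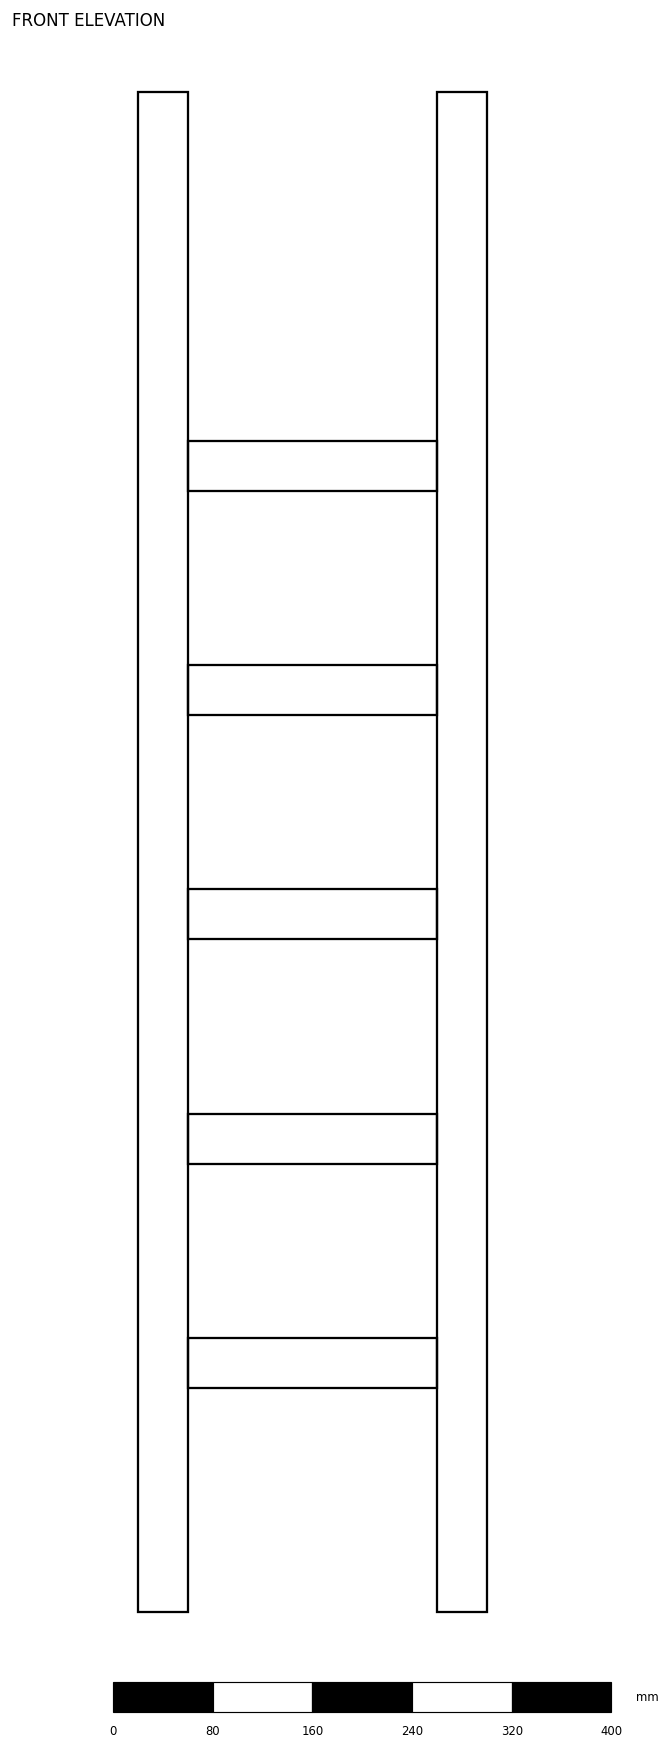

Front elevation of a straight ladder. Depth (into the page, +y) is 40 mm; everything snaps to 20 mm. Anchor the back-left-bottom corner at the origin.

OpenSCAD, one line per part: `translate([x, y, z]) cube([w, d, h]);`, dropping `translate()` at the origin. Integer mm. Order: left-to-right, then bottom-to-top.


cube([40, 40, 1220]);
translate([40, 0, 180]) cube([200, 40, 40]);
translate([40, 0, 360]) cube([200, 40, 40]);
translate([40, 0, 540]) cube([200, 40, 40]);
translate([40, 0, 720]) cube([200, 40, 40]);
translate([40, 0, 900]) cube([200, 40, 40]);
translate([240, 0, 0]) cube([40, 40, 1220]);
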